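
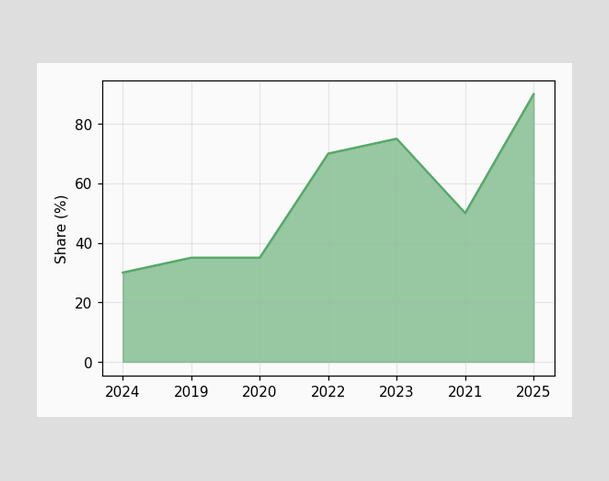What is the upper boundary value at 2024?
30%

At 2024 the upper boundary is at 30%.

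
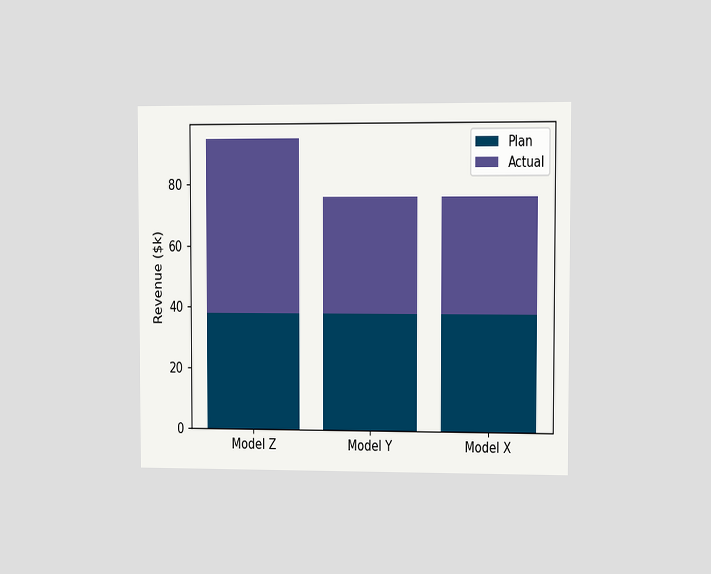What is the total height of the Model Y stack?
The chart is viewed at a slight angle. The Model Y stack's top reaches $76k on the y-axis.

$76k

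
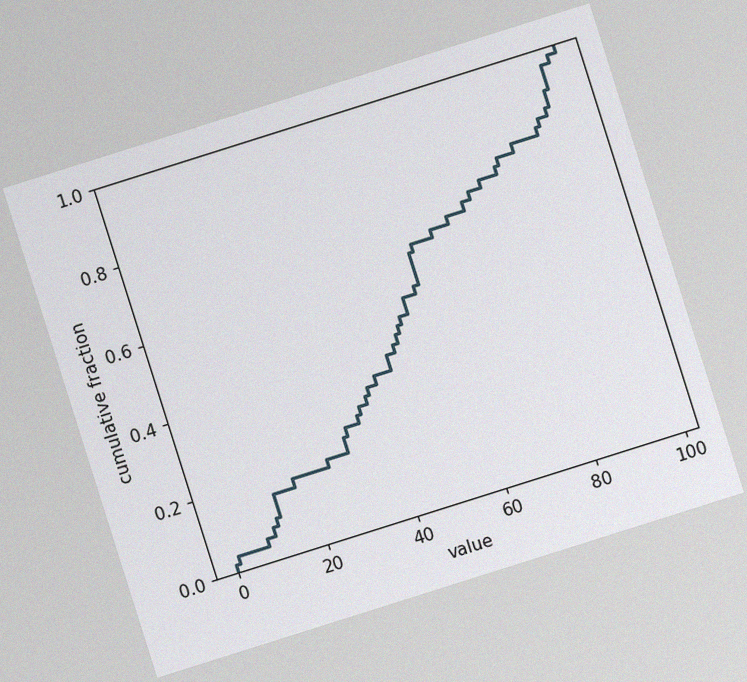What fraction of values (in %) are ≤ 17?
The chart is tilted about 18° counter-clockwise, with some photo noise. At x=17 the ECDF step is at 18%.

18%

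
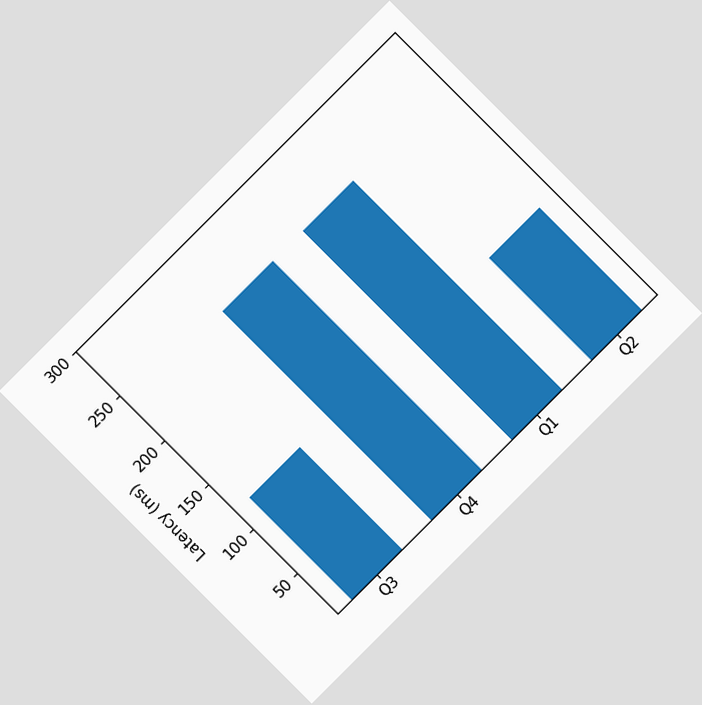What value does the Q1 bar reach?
240ms

The chart is tilted about 45° counter-clockwise. Reading along the chart's y-axis, the Q1 bar reaches 240ms.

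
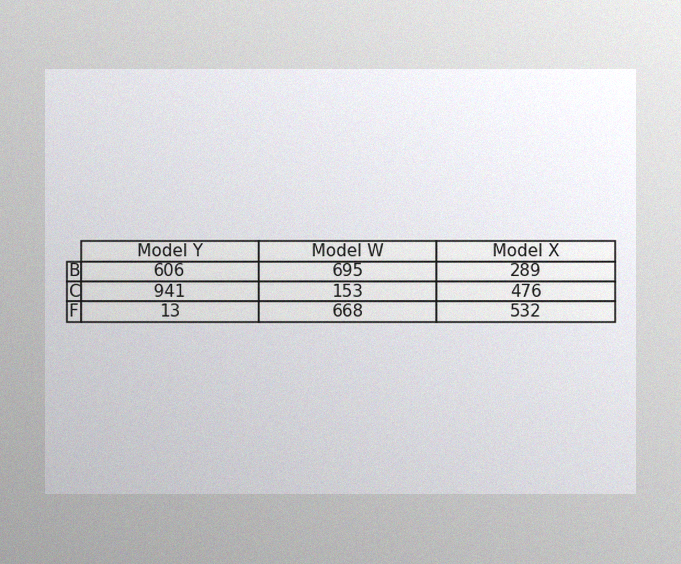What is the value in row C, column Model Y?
941

The image has some photo noise and uneven lighting. The (C, Model Y) cell reads 941.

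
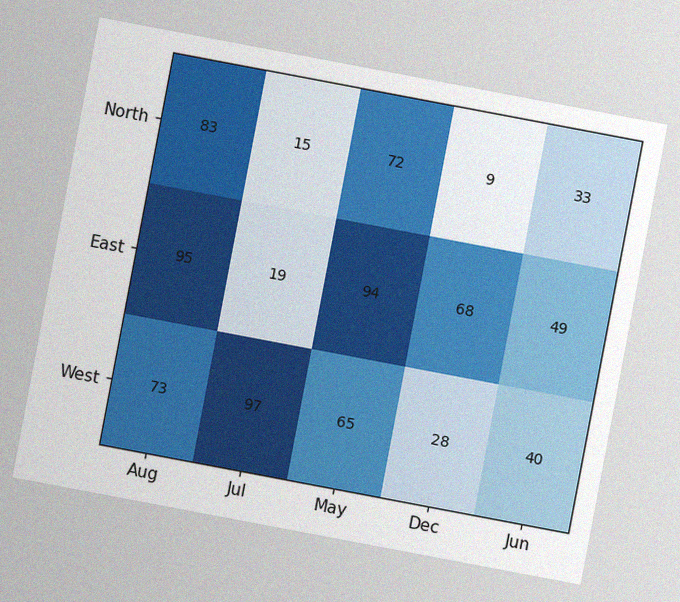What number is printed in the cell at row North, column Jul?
The chart is tilted about 11° clockwise, with some photo noise. The (North, Jul) cell reads 15.

15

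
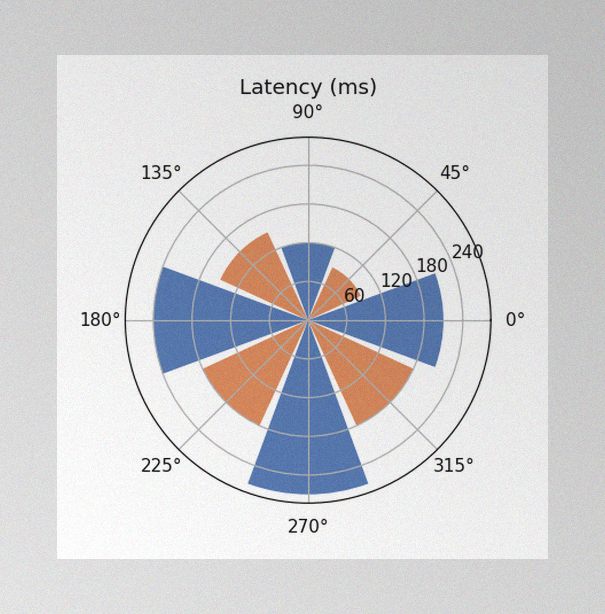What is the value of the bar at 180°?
240ms

The image has some photo noise and uneven lighting. The bar at 180° reaches 240ms on the radial axis.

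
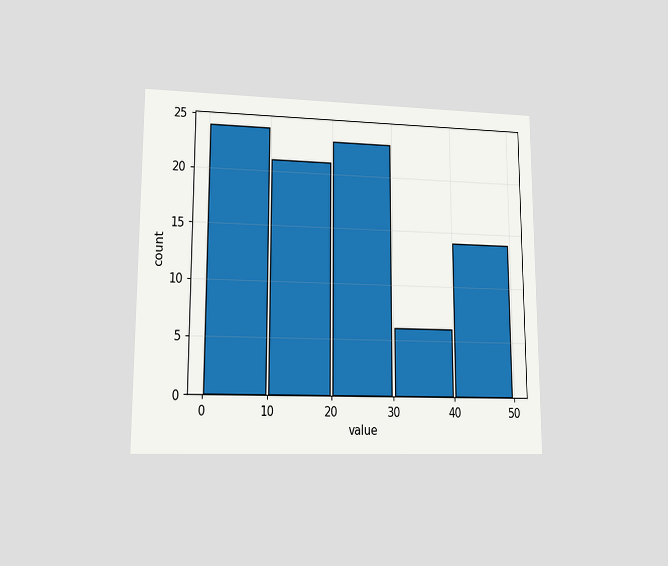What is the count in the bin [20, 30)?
23

The chart is viewed at a slight angle. The [20, 30) bin has height 23.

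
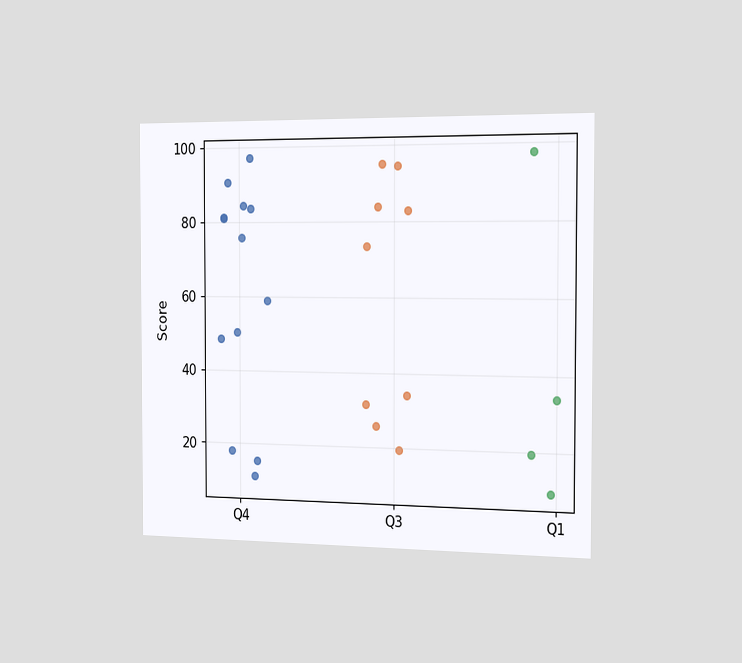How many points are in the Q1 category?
4

The chart is viewed slightly from the right. Counting the markers in the Q1 column gives 4.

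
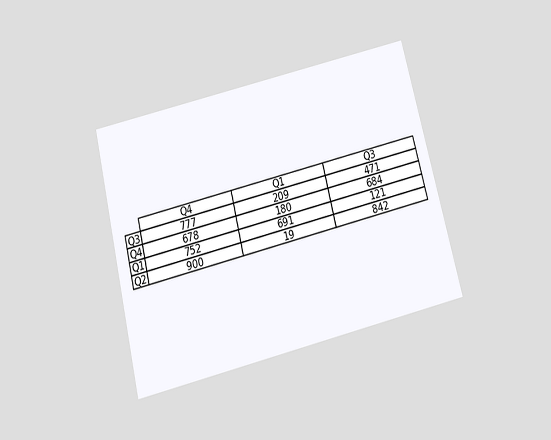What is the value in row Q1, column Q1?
691

The chart is tilted about 14° counter-clockwise and viewed slightly from below. The (Q1, Q1) cell reads 691.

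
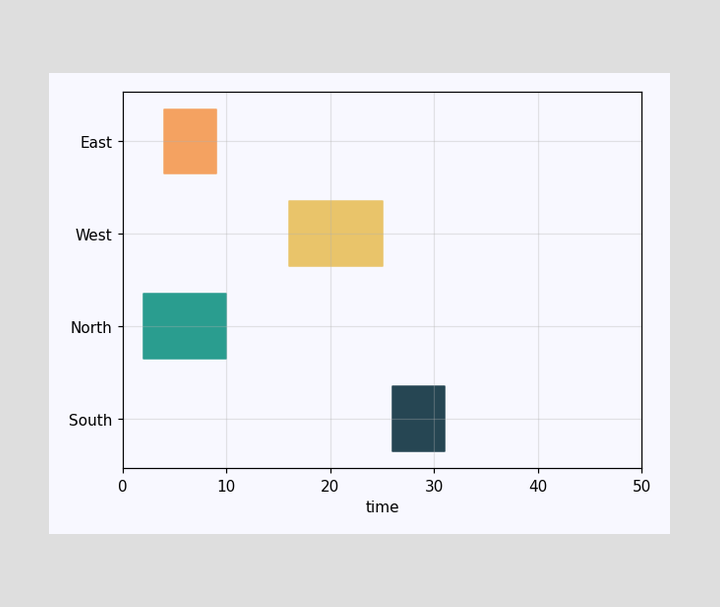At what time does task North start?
2

The North bar begins at t=2.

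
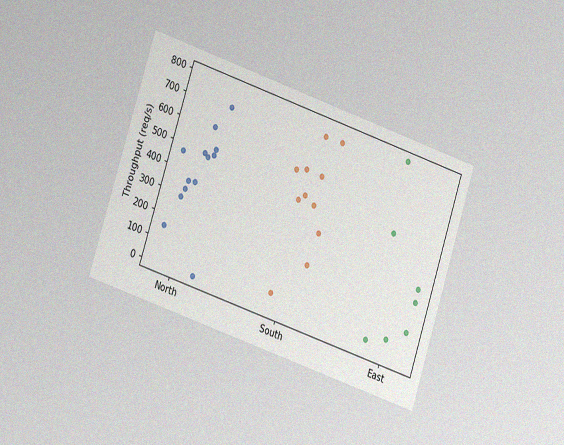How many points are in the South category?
11

The chart is tilted about 18° clockwise and viewed at a slight angle, with some photo noise. Counting the markers in the South column gives 11.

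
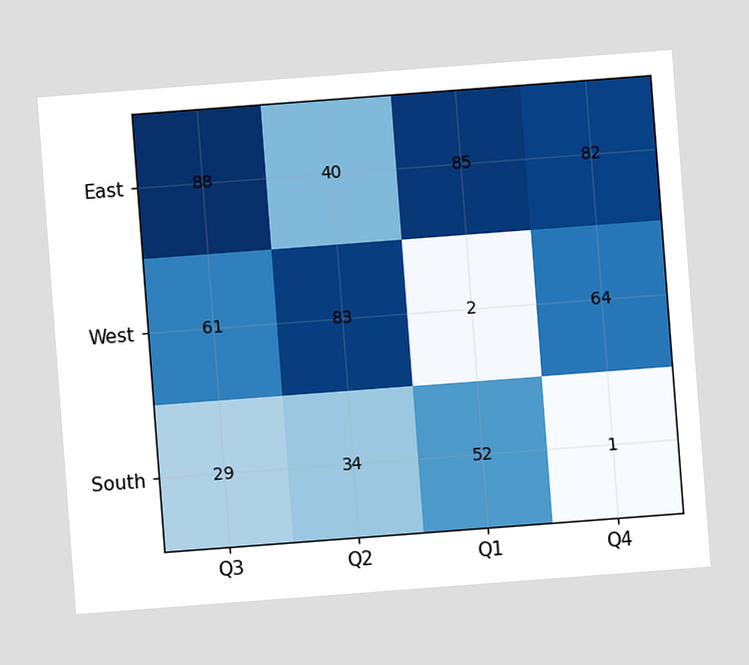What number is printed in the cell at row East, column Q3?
The chart is tilted about 4° counter-clockwise. The (East, Q3) cell reads 88.

88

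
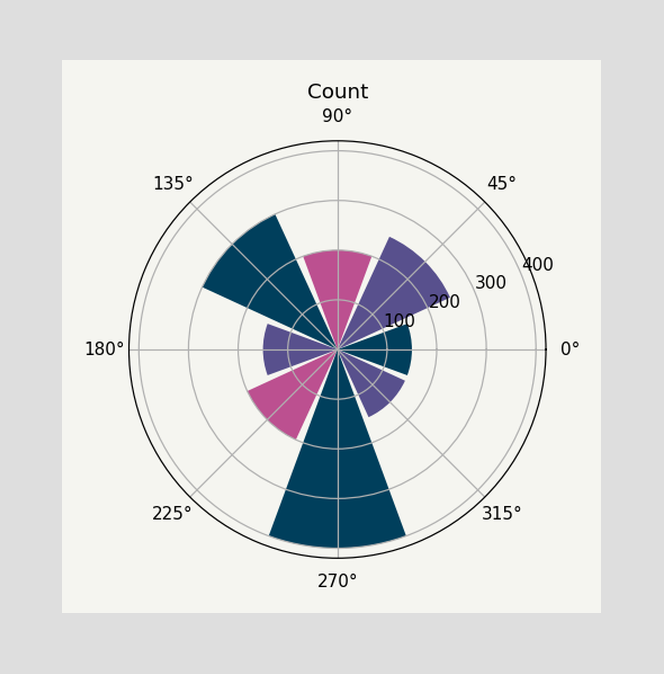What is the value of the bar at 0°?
150

The bar at 0° reaches 150 on the radial axis.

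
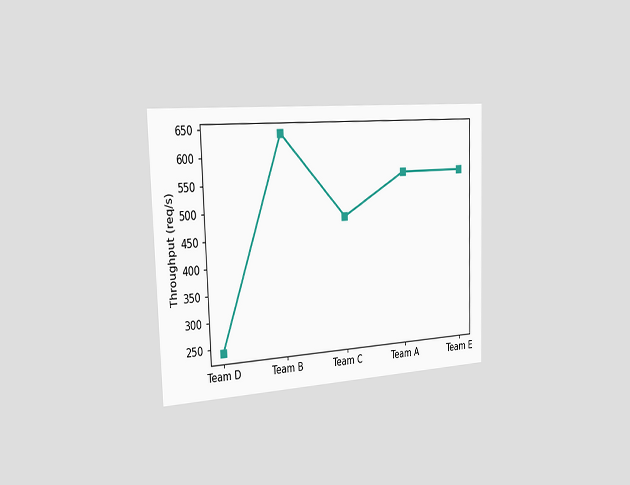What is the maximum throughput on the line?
The chart is viewed slightly from the left. The highest point is at Team B, and reading across to the y-axis gives 640req/s.

640req/s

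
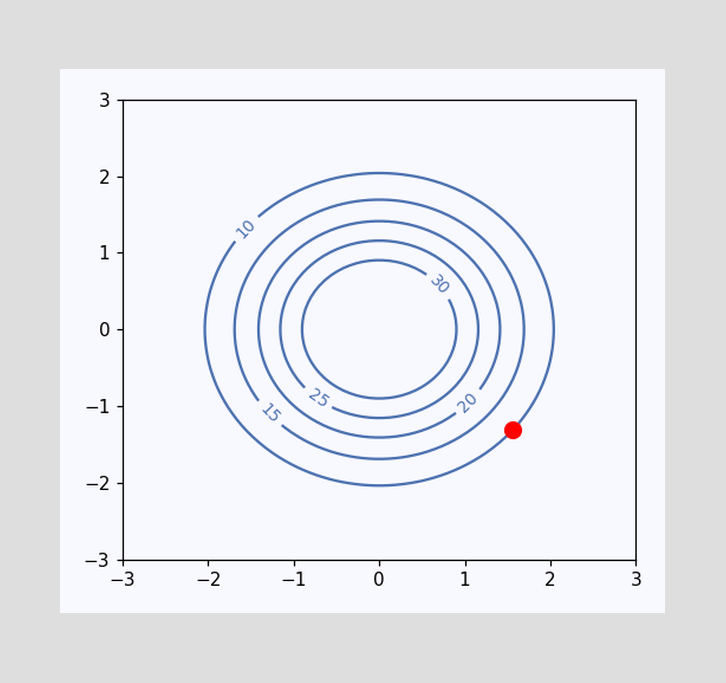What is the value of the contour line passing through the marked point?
The marked point sits on the contour labelled 10.

10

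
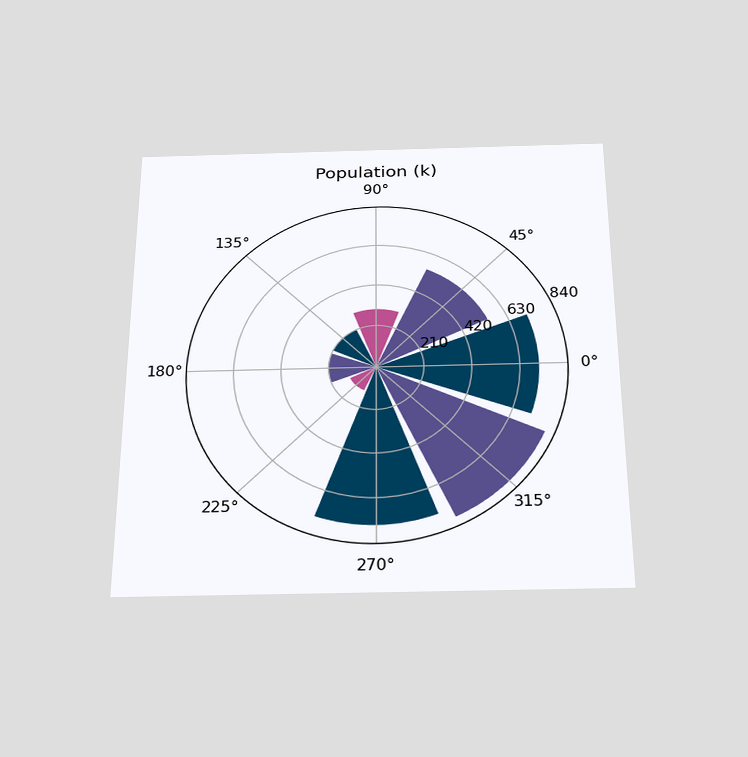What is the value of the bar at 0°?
714k

The chart is viewed slightly from below. The bar at 0° reaches 714k on the radial axis.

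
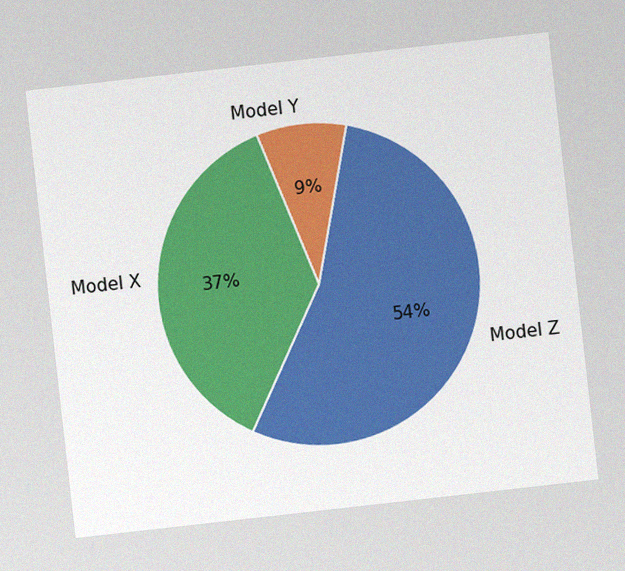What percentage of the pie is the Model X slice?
The chart is tilted about 6° counter-clockwise, with some photo noise. The Model X slice takes up 37% of the pie.

37%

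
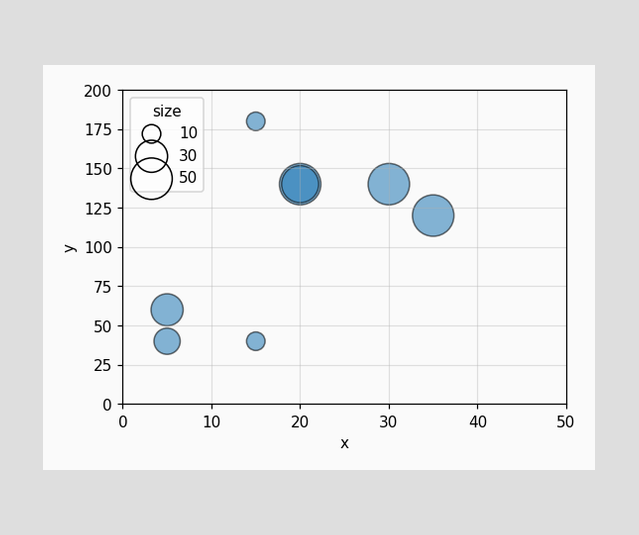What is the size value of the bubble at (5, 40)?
Matching the bubble at (5, 40) against the size legend gives 20.

20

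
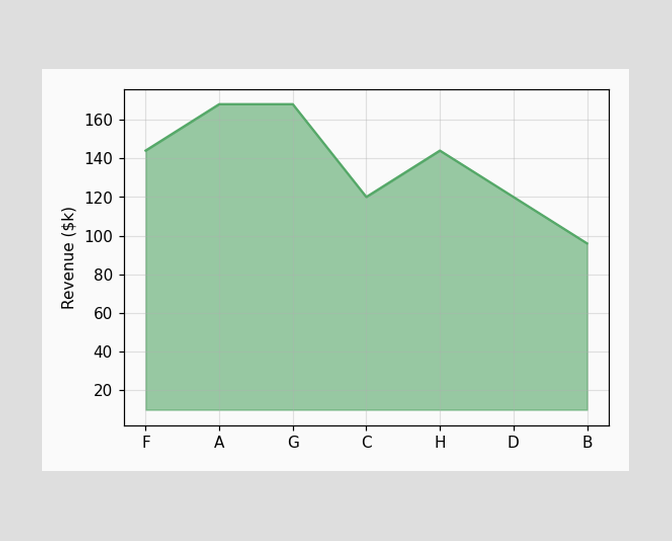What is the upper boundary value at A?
At A the upper boundary is at $168k.

$168k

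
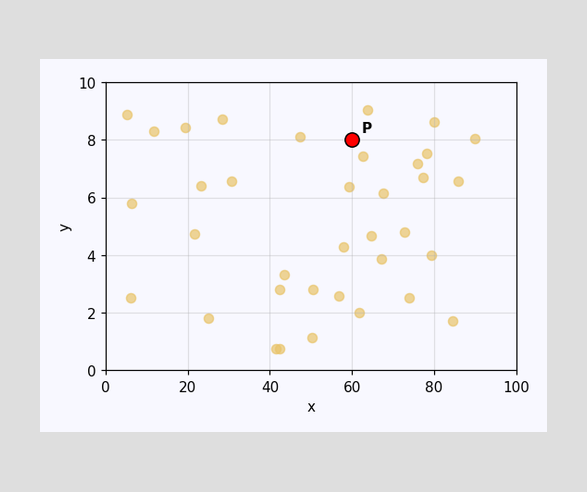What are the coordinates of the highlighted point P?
Following the gridlines from P to each axis, P sits at (60, 8).

(60, 8)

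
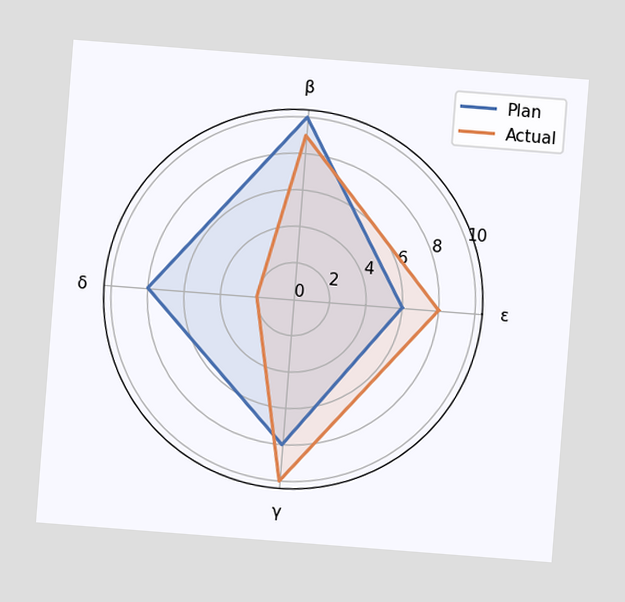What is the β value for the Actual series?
The chart is tilted about 4° clockwise. On the β axis, Actual reaches 9.

9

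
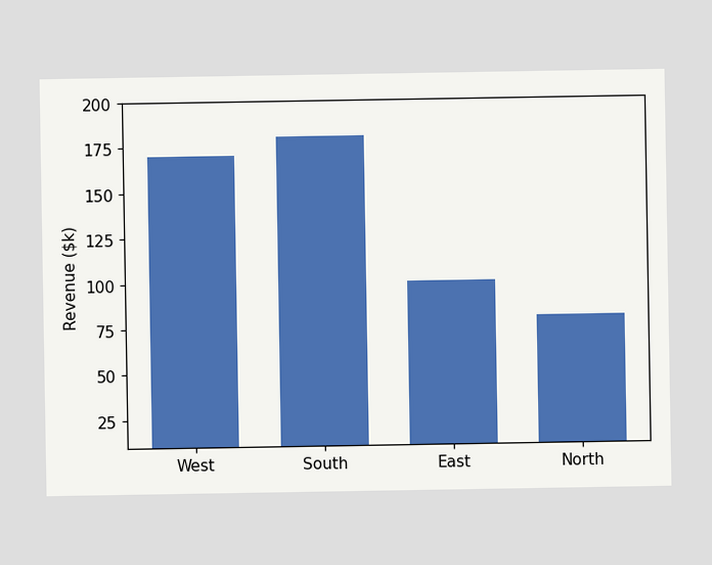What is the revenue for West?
$170k

Reading along the chart's y-axis, the West bar reaches $170k.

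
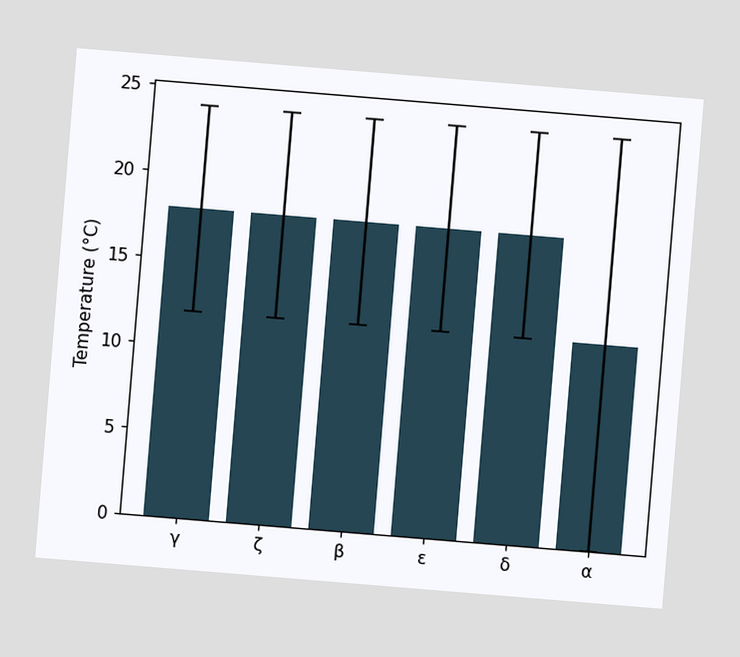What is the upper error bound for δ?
The chart is tilted about 5° clockwise. The δ bar's upper whisker reaches 24°C.

24°C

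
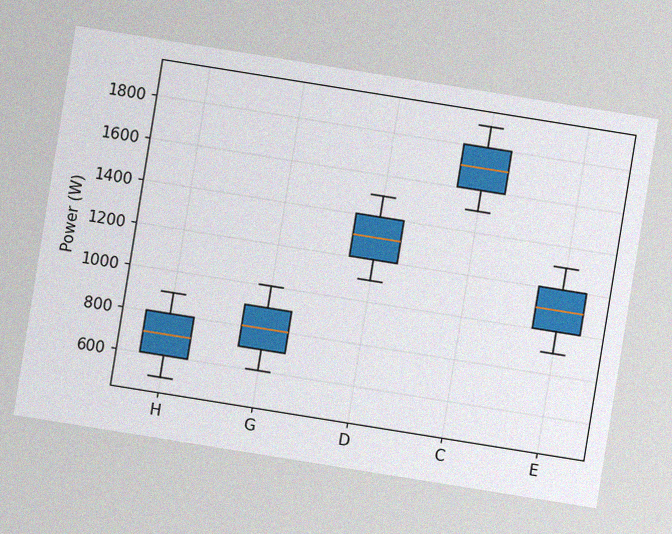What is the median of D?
The chart is tilted about 9° clockwise, with some photo noise. The median line in the D box sits at 1300W.

1300W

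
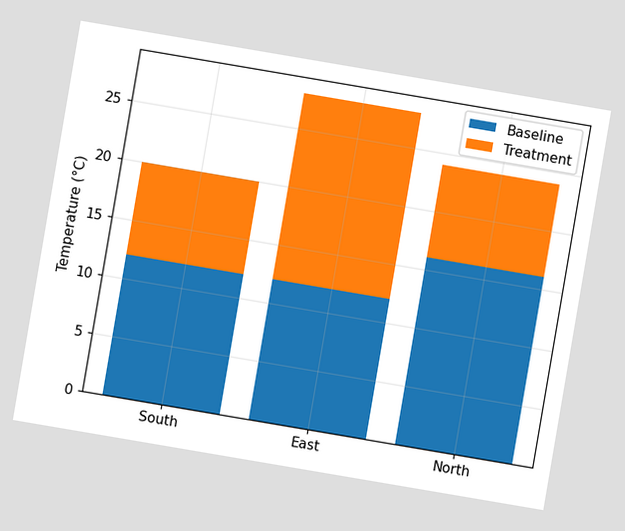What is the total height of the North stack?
24°C

The chart is tilted about 10° clockwise. The North stack's top reaches 24°C on the y-axis.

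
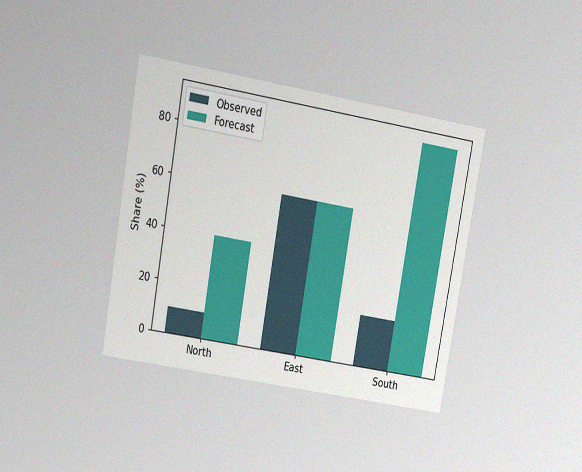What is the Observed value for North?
10%

The chart is tilted about 10° clockwise and viewed at a slight angle, with some photo noise. The Observed bar at North reaches 10% on the y-axis.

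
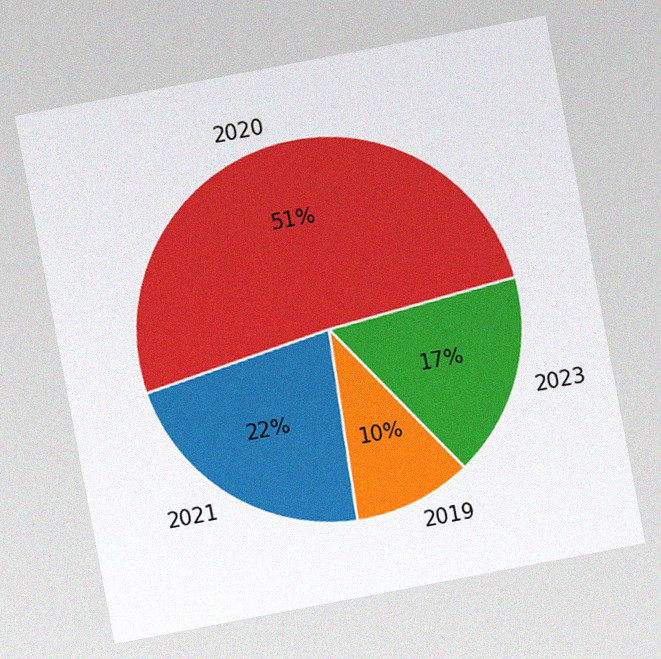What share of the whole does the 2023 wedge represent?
17%

The chart is tilted about 11° counter-clockwise, with some photo noise. The 2023 slice takes up 17% of the pie.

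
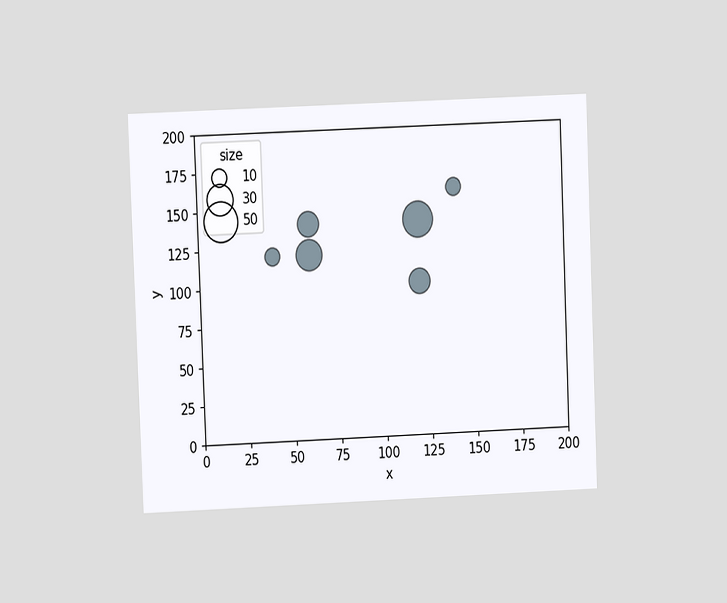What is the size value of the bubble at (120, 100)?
20

The chart is tilted about 2° counter-clockwise and viewed at a slight angle. Matching the bubble at (120, 100) against the size legend gives 20.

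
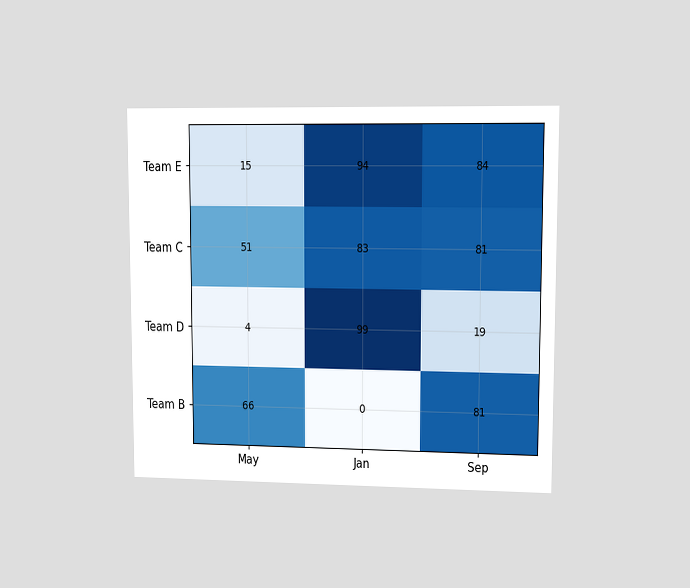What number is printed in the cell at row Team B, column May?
The chart is viewed at a slight angle. The (Team B, May) cell reads 66.

66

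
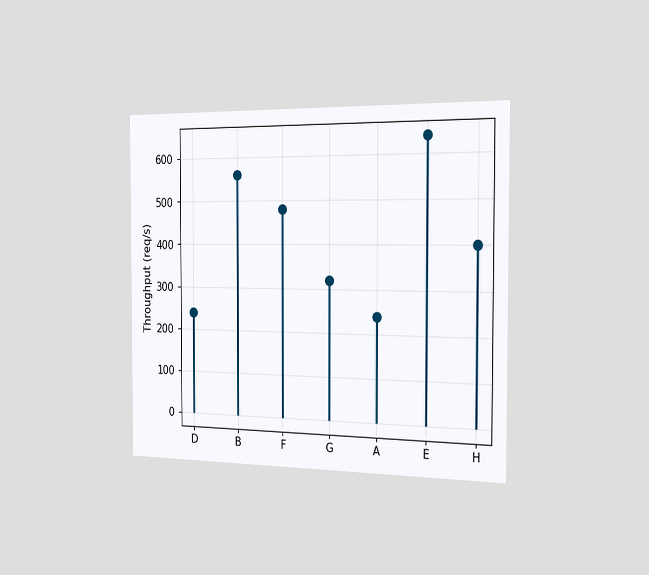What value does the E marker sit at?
640req/s

The chart is viewed slightly from the right. The E marker sits at 640req/s.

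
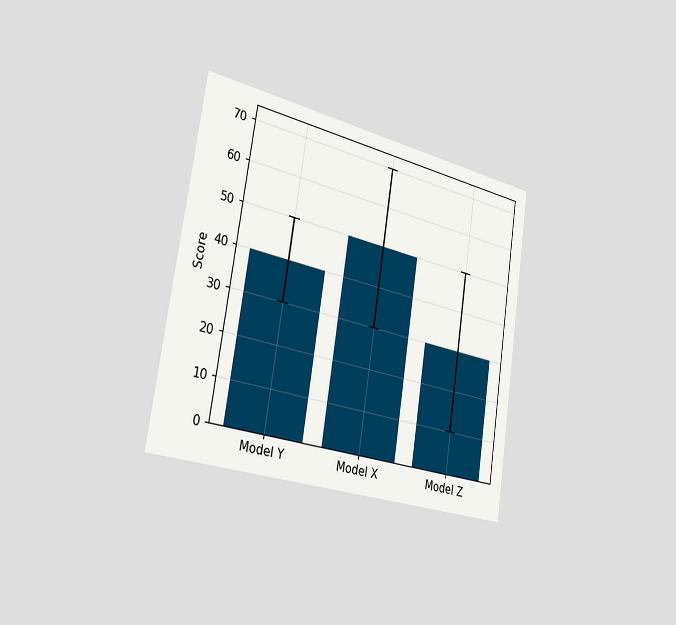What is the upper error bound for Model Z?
50

The chart is tilted about 9° clockwise and viewed slightly from the left. The Model Z bar's upper whisker reaches 50.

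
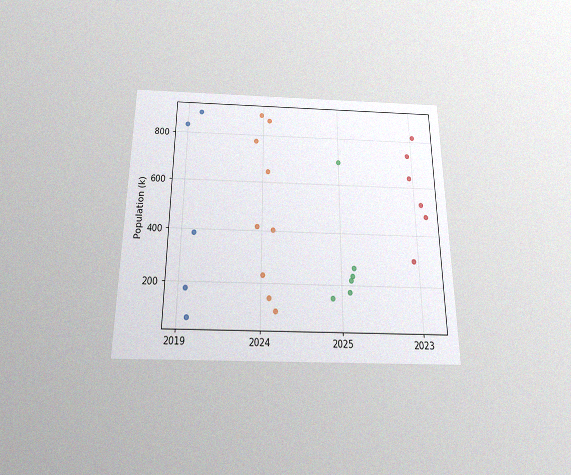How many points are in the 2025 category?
6

The chart is viewed slightly from below, with some photo noise. Counting the markers in the 2025 column gives 6.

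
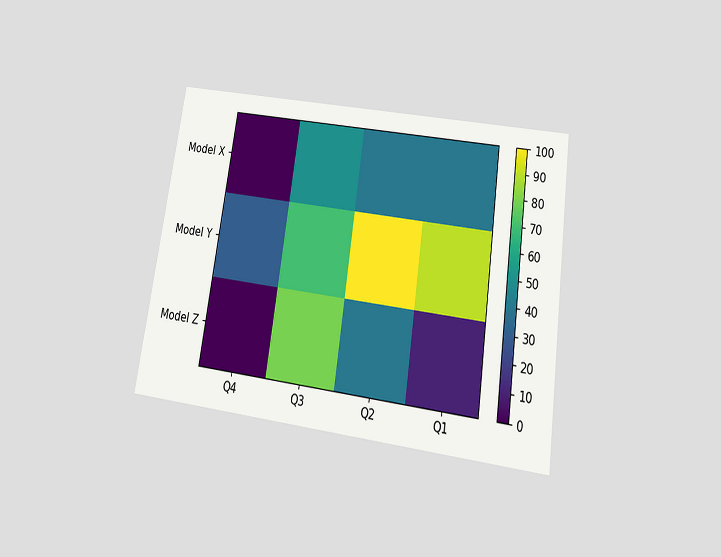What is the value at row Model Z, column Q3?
The chart is tilted about 8° clockwise and viewed slightly from below. Matching cell (Model Z, Q3) against the colorbar gives 80.

80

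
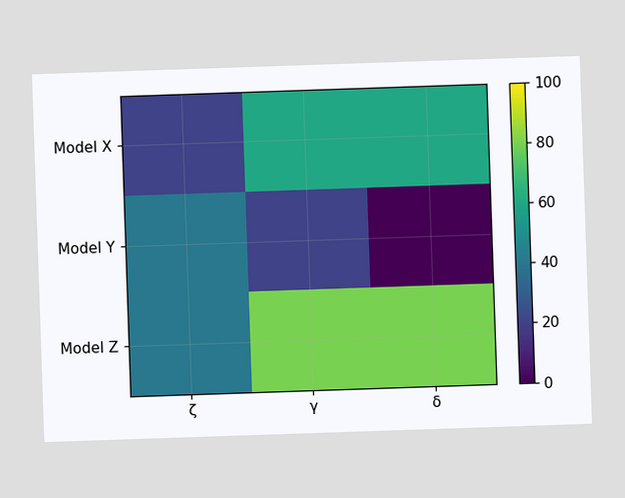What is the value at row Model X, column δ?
Matching cell (Model X, δ) against the colorbar gives 60.

60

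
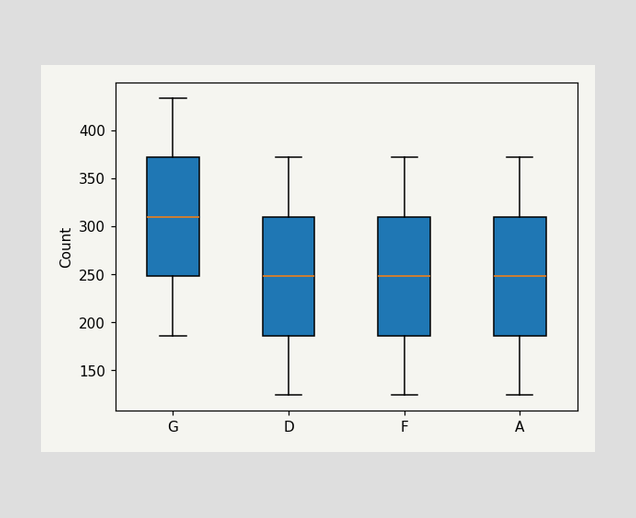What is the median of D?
248

The median line in the D box sits at 248.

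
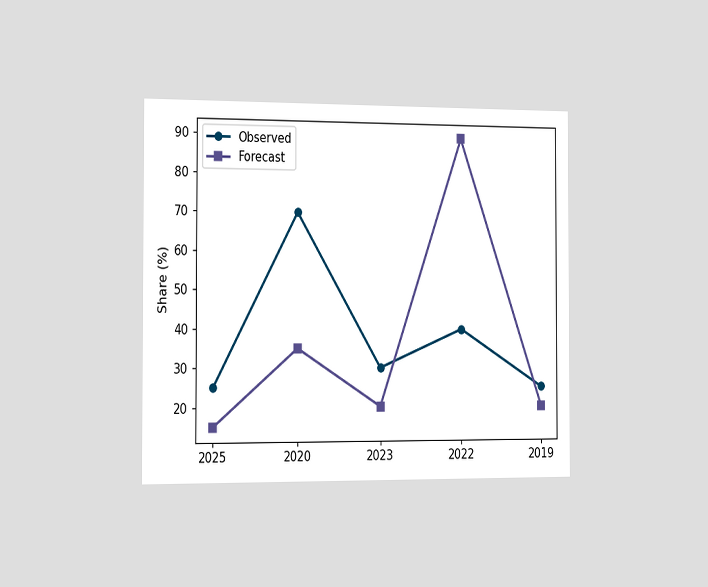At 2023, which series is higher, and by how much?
Observed, by 10%

The chart is viewed slightly from the left. At 2023, Observed sits above the other line by 10%.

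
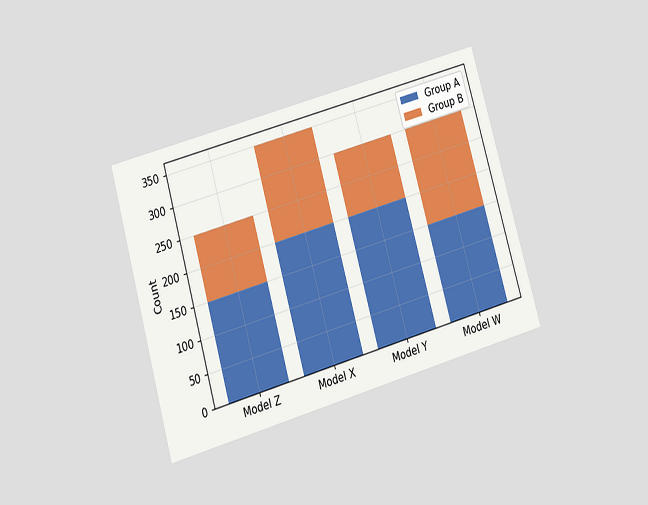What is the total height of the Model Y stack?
300

The chart is tilted about 16° counter-clockwise and viewed slightly from below. The Model Y stack's top reaches 300 on the y-axis.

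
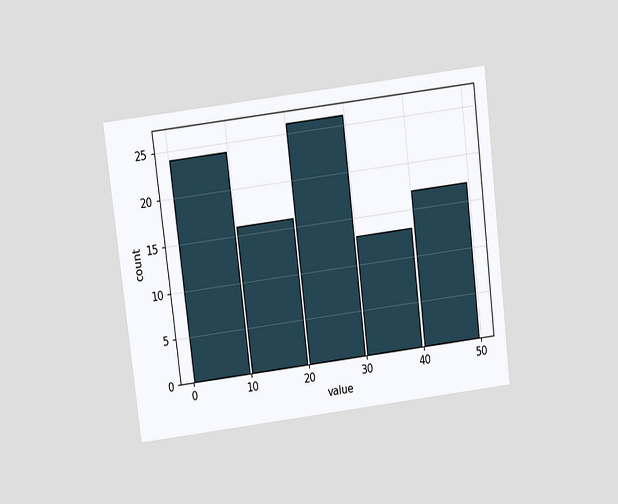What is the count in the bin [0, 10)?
The chart is tilted about 7° counter-clockwise and viewed slightly from above. The [0, 10) bin has height 24.

24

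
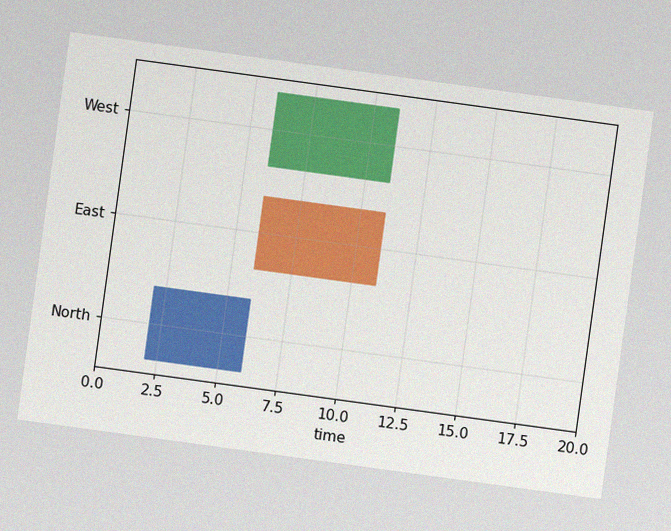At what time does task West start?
The chart is tilted about 8° clockwise, with some photo noise. The West bar begins at t=6.

6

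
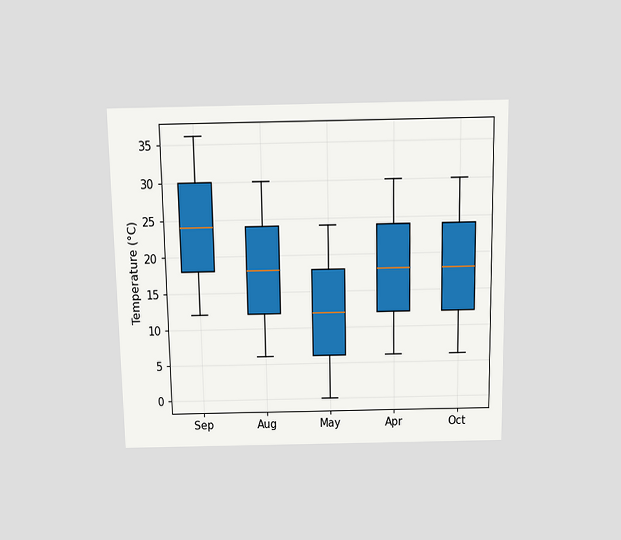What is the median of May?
The chart is viewed slightly from above. The median line in the May box sits at 12°C.

12°C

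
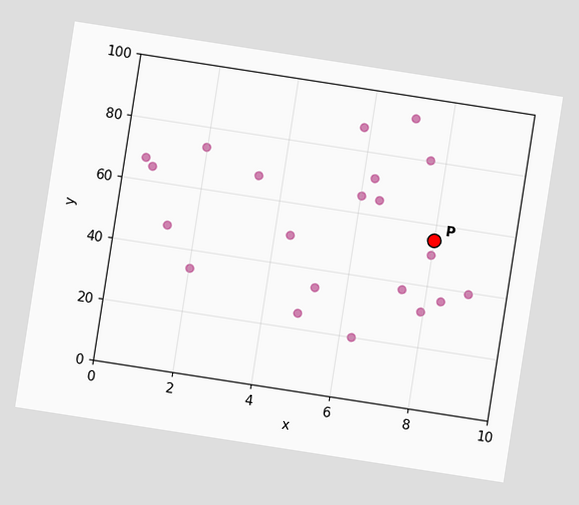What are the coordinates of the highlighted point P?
(8, 55)

The chart is tilted about 9° clockwise. Following the gridlines from P to each axis, P sits at (8, 55).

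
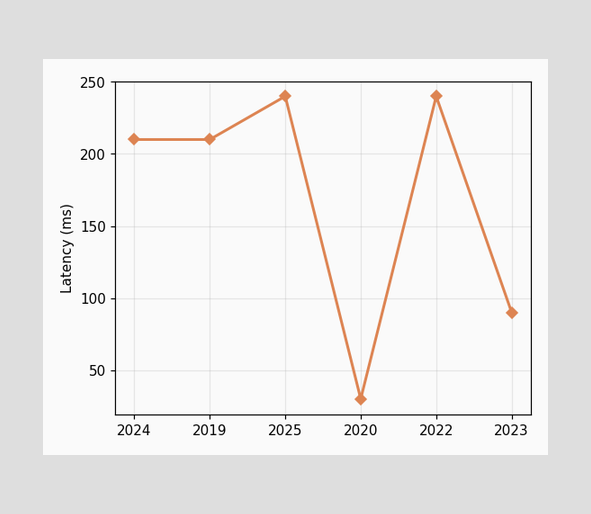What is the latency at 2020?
30ms

At 2020, the line is at 30ms.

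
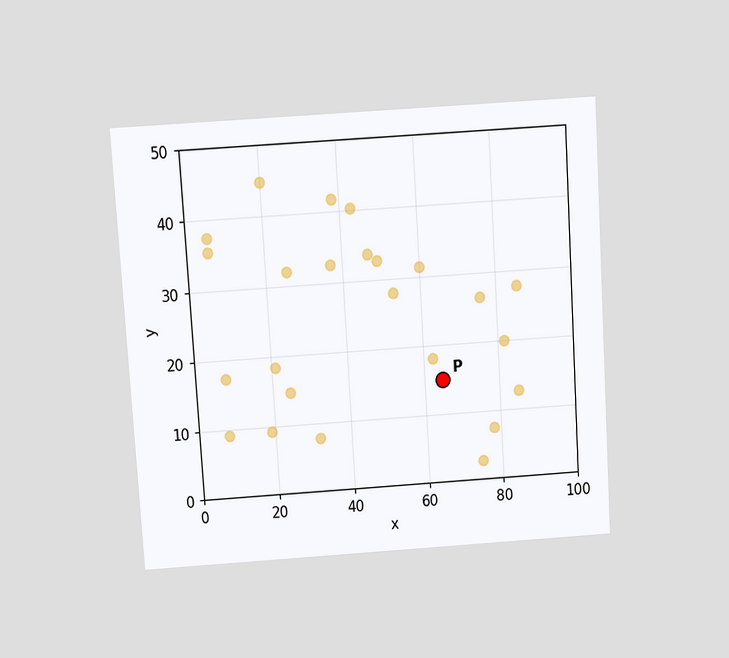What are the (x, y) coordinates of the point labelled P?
(65, 15)

The chart is tilted about 4° counter-clockwise and viewed slightly from above. Following the gridlines from P to each axis, P sits at (65, 15).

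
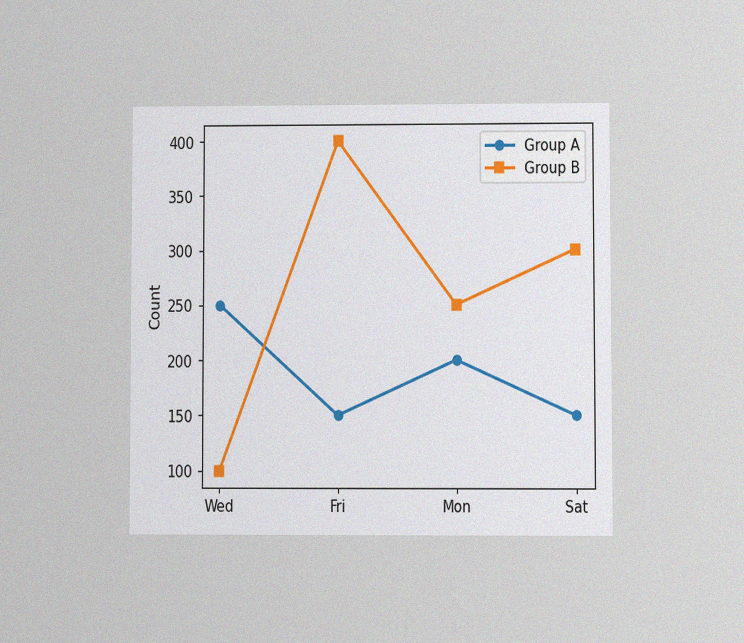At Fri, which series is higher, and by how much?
The chart is viewed at a slight angle, with some photo noise. At Fri, Group B sits above the other line by 250.

Group B, by 250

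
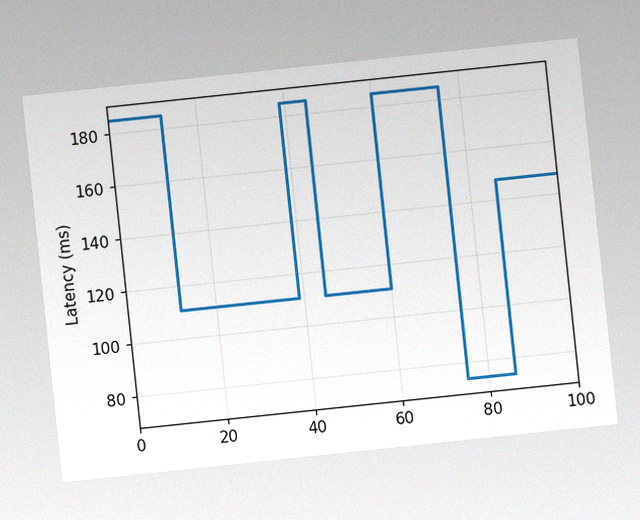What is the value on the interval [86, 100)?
148ms

The chart is tilted about 6° counter-clockwise, with some photo noise. On [86, 100) the step sits at 148ms.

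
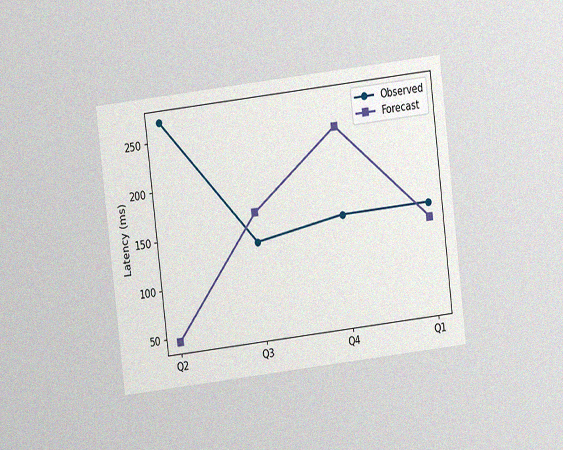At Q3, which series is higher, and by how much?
Forecast, by 30ms

The chart is tilted about 7° counter-clockwise and viewed at a slight angle, with some photo noise. At Q3, Forecast sits above the other line by 30ms.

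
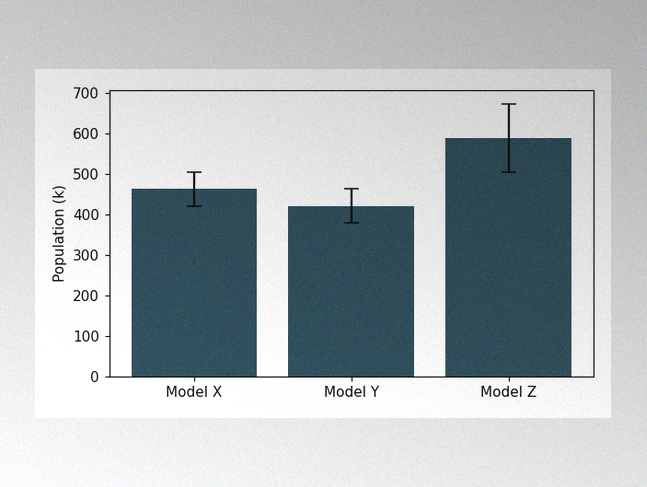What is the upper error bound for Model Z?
The image has some photo noise and uneven lighting. The Model Z bar's upper whisker reaches 672k.

672k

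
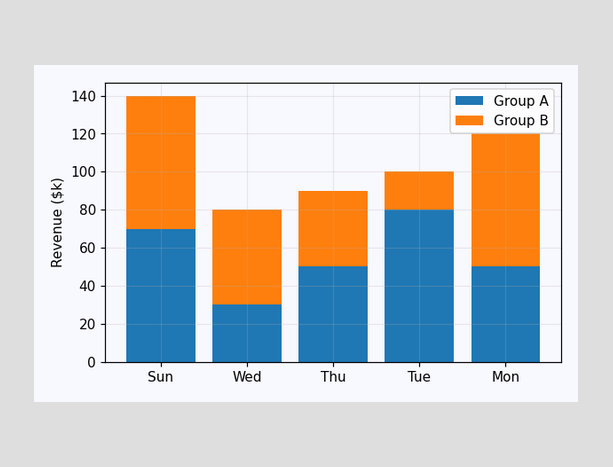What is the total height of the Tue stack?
$100k

The Tue stack's top reaches $100k on the y-axis.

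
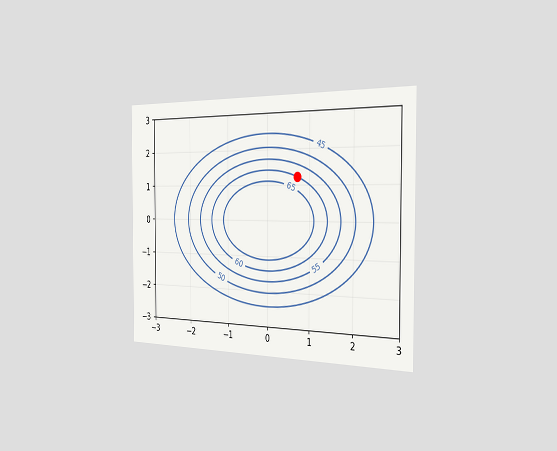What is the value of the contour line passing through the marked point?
The chart is viewed slightly from the right. The marked point sits on the contour labelled 60.

60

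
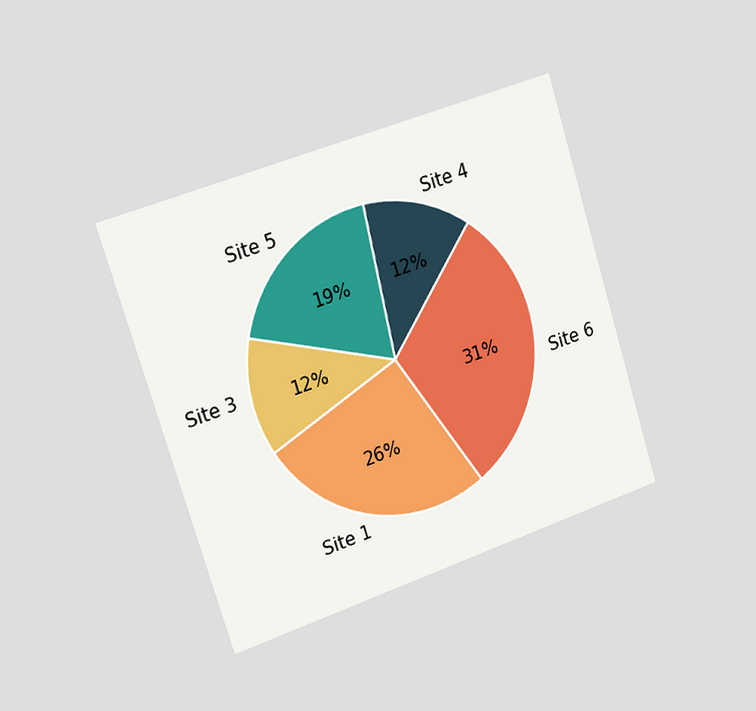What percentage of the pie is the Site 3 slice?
The chart is tilted about 18° counter-clockwise and viewed slightly from the left. The Site 3 slice takes up 12% of the pie.

12%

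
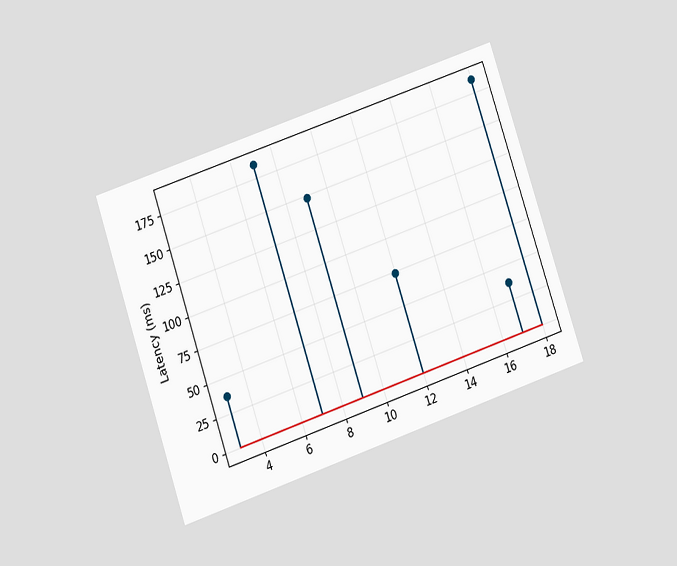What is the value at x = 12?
The chart is tilted about 19° counter-clockwise and viewed at a slight angle. The stem at x=12 reaches 74ms.

74ms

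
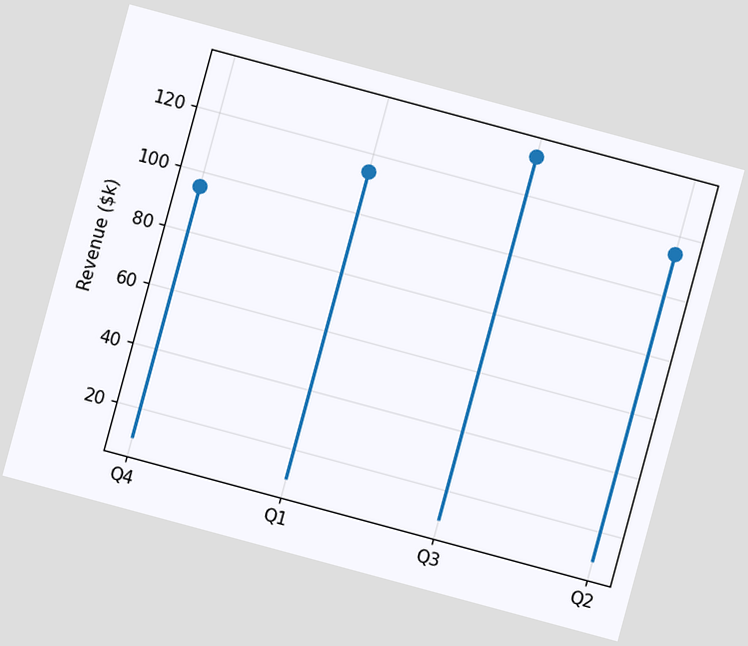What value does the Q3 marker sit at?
$133k

The chart is tilted about 15° clockwise. The Q3 marker sits at $133k.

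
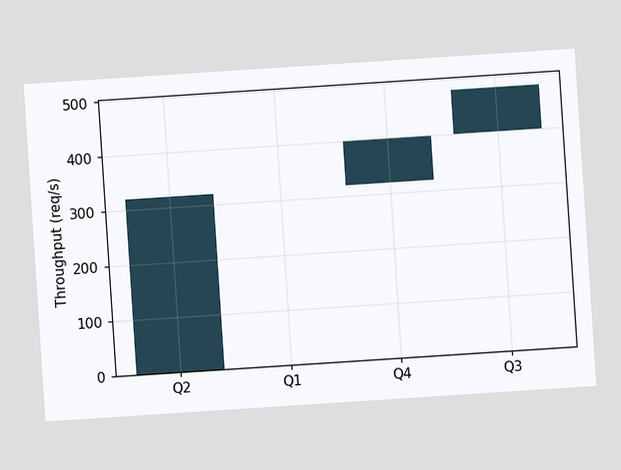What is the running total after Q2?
320req/s

The chart is tilted about 4° counter-clockwise. After Q2 the running total reaches 320req/s.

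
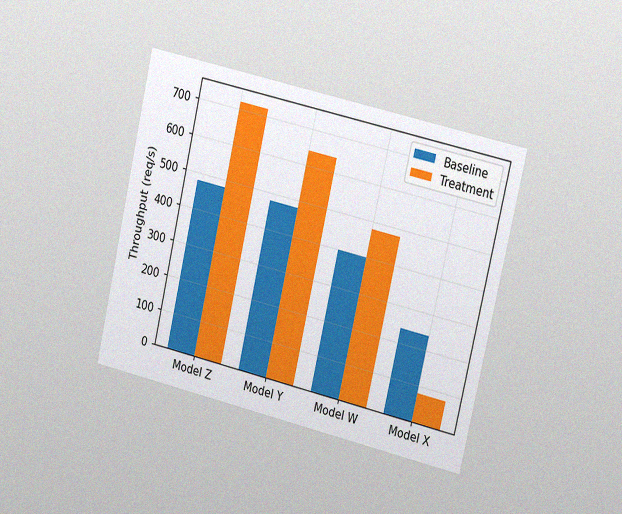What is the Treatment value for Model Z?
720req/s

The chart is tilted about 13° clockwise and viewed slightly from the right, with some photo noise. The Treatment bar at Model Z reaches 720req/s on the y-axis.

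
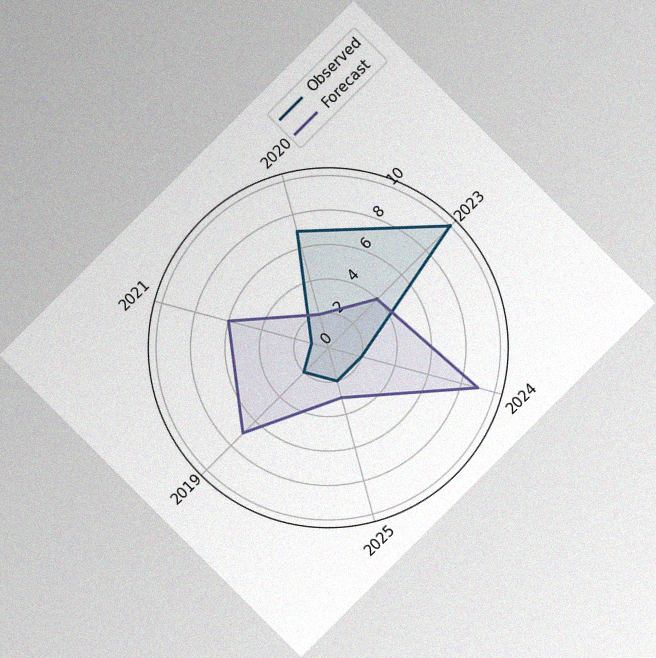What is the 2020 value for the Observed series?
7

The chart is tilted about 45° counter-clockwise, with some photo noise. On the 2020 axis, Observed reaches 7.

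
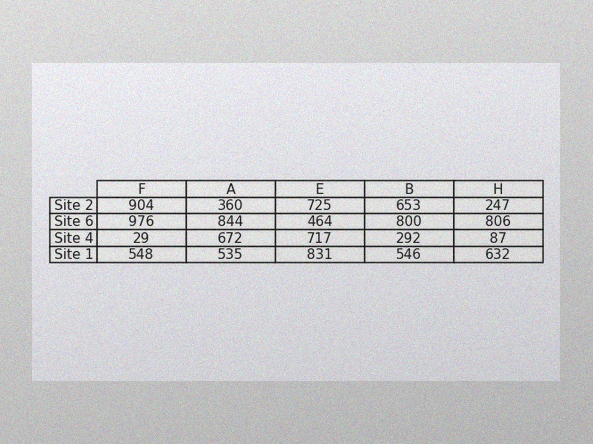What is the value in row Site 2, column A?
360

The image has some photo noise and uneven lighting. The (Site 2, A) cell reads 360.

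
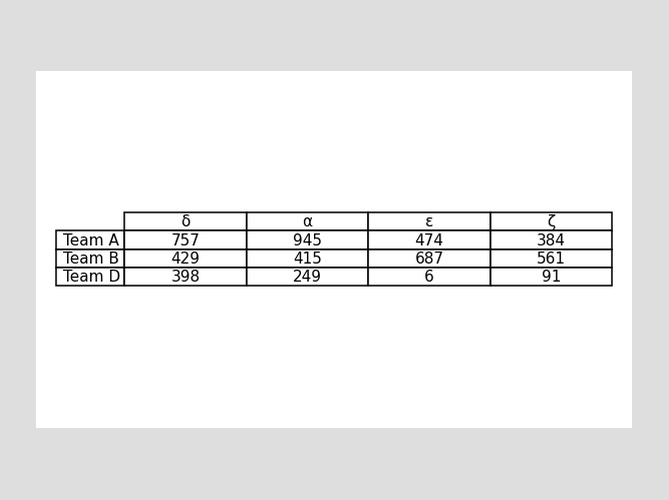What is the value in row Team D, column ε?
6

The (Team D, ε) cell reads 6.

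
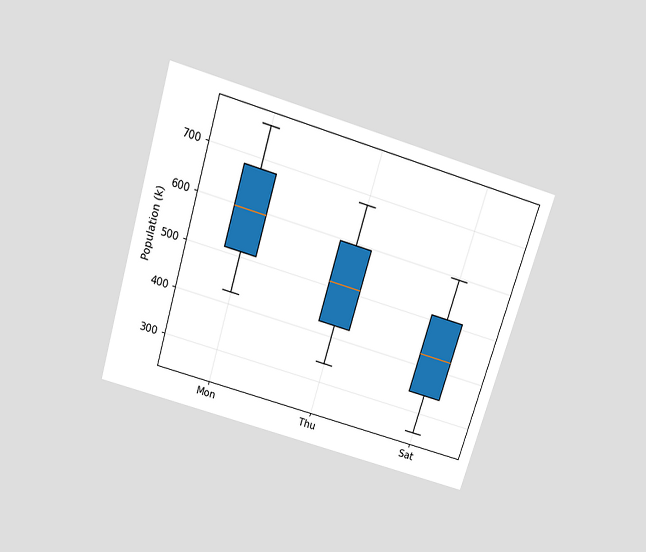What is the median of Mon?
595k

The chart is tilted about 17° clockwise and viewed slightly from above. The median line in the Mon box sits at 595k.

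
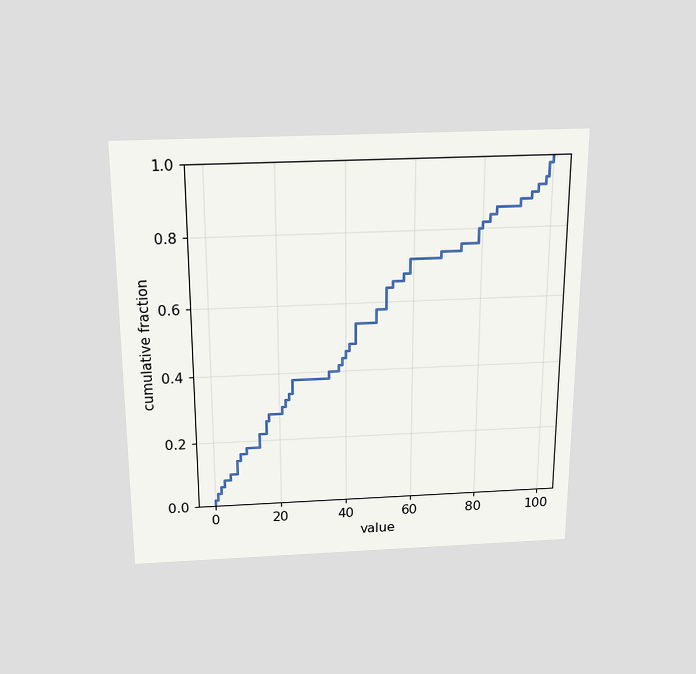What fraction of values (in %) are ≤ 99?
The chart is viewed slightly from above. At x=99 the ECDF step is at 98%.

98%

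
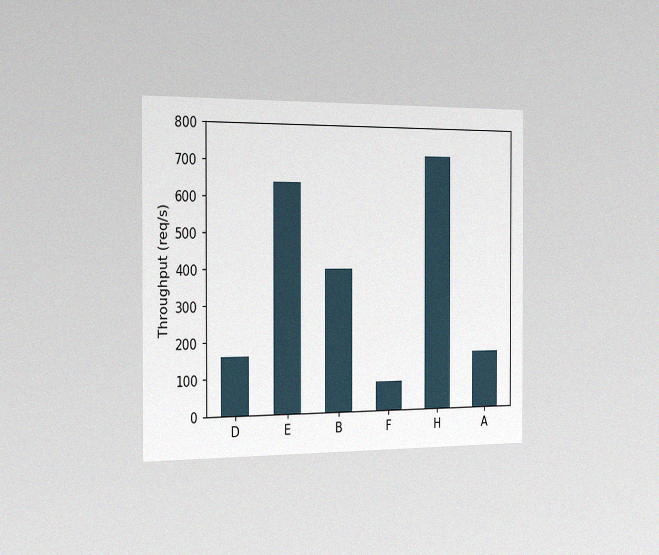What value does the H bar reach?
The chart is viewed slightly from the left, with some photo noise. Reading along the chart's y-axis, the H bar reaches 720req/s.

720req/s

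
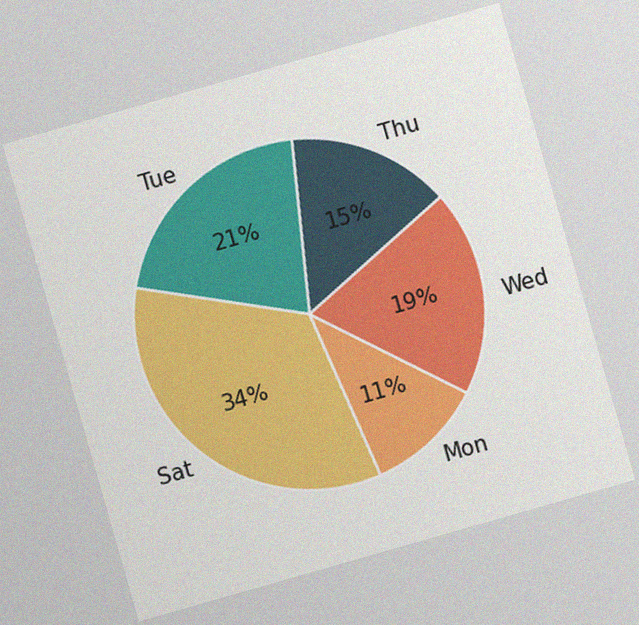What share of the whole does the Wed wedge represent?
19%

The chart is tilted about 16° counter-clockwise, with some photo noise. The Wed slice takes up 19% of the pie.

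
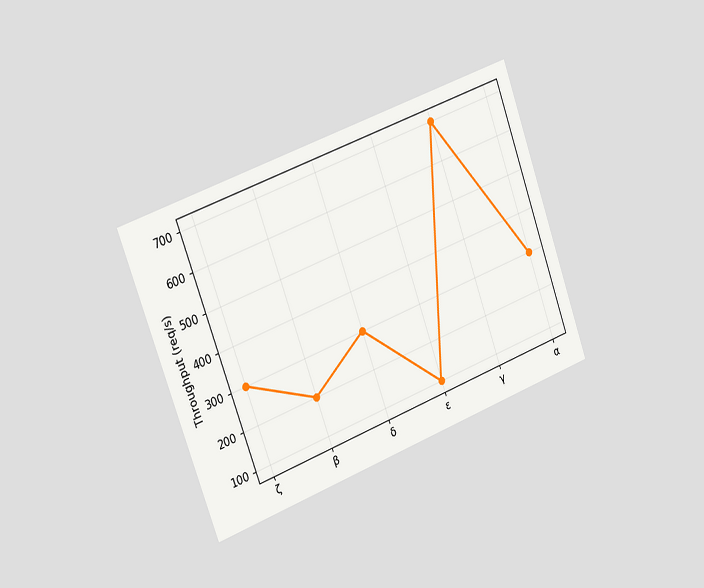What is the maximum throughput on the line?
The chart is tilted about 20° counter-clockwise and viewed slightly from the left. The highest point is at γ, and reading across to the y-axis gives 700req/s.

700req/s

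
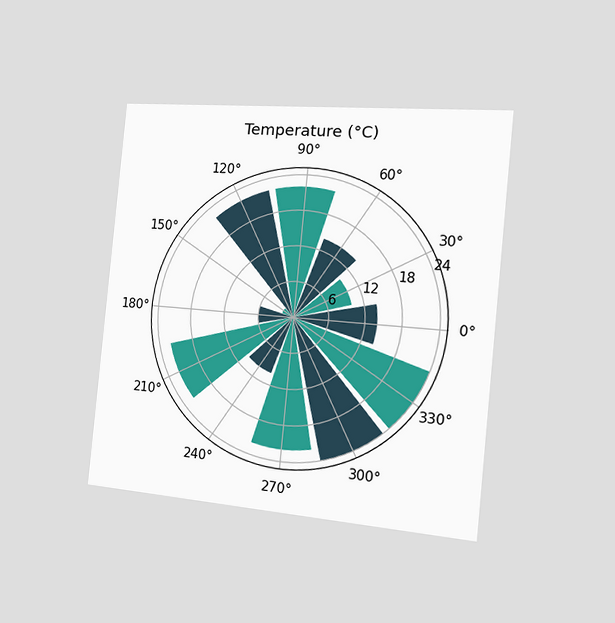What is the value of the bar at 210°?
22°C

The chart is tilted about 6° clockwise and viewed slightly from the right. The bar at 210° reaches 22°C on the radial axis.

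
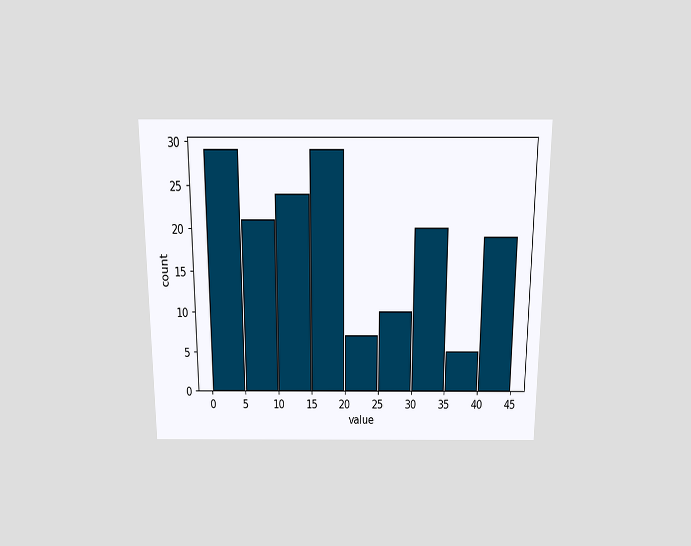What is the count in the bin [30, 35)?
20

The chart is viewed slightly from above. The [30, 35) bin has height 20.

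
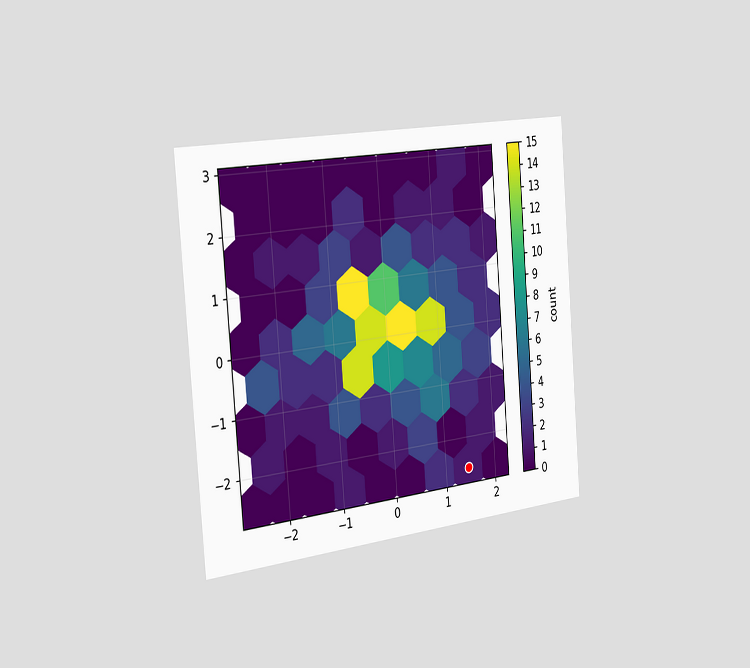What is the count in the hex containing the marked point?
1

The chart is tilted about 5° counter-clockwise and viewed slightly from the left. The marked hex reads 1 on the colorbar.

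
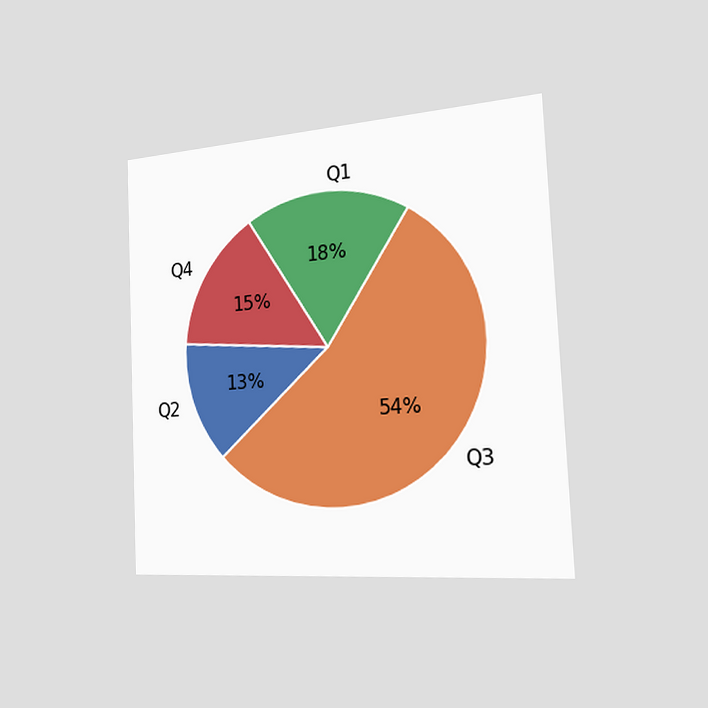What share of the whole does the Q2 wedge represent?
13%

The chart is tilted about 3° counter-clockwise and viewed slightly from the right. The Q2 slice takes up 13% of the pie.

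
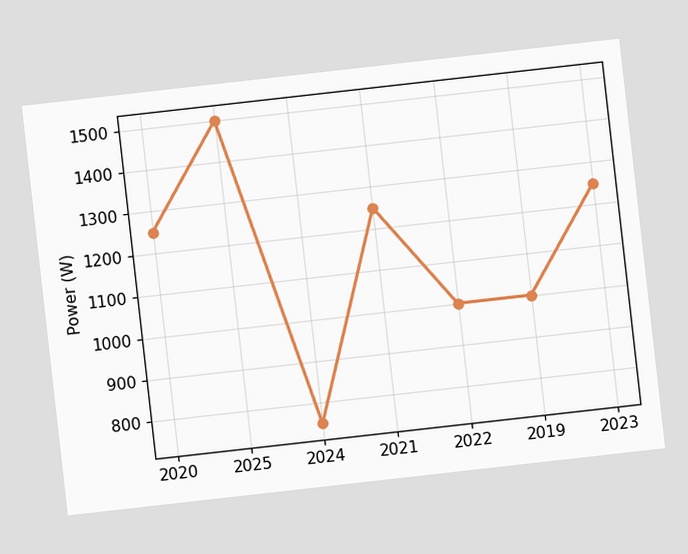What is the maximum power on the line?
The chart is tilted about 6° counter-clockwise. The highest point is at 2025, and reading across to the y-axis gives 1500W.

1500W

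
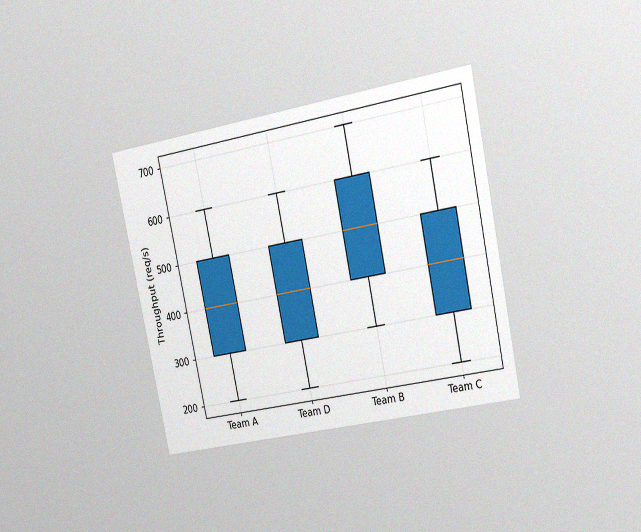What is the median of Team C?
The chart is tilted about 12° counter-clockwise and viewed slightly from the right, with some photo noise. The median line in the Team C box sits at 400req/s.

400req/s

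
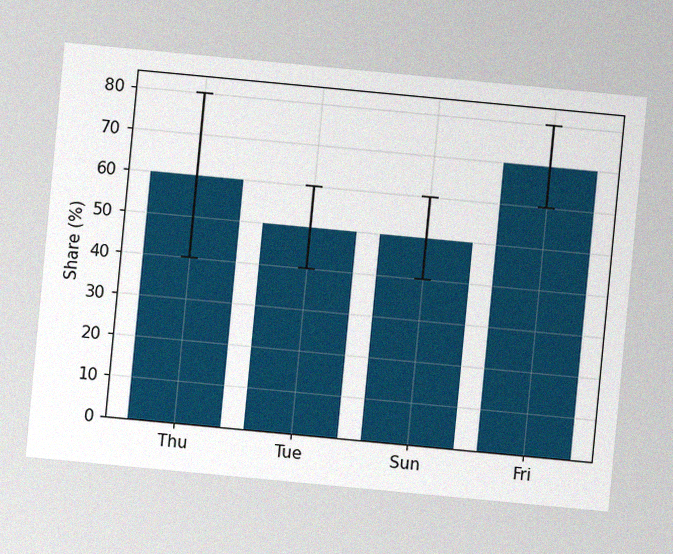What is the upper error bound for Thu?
80%

The chart is tilted about 5° clockwise, with some photo noise. The Thu bar's upper whisker reaches 80%.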